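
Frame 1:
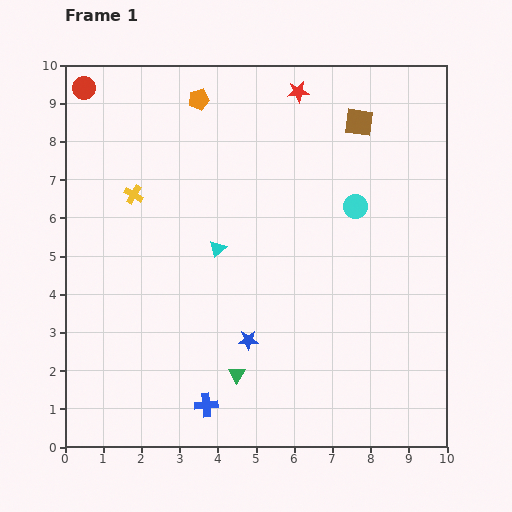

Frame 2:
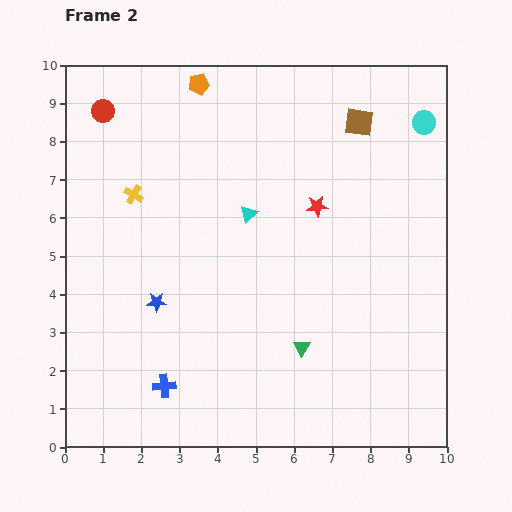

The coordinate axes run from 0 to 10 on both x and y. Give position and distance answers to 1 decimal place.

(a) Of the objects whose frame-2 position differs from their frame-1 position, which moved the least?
the orange pentagon

(moved 0.4)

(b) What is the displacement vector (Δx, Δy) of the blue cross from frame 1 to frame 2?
(-1.1, 0.5)

The blue cross was at (3.7, 1.1) in frame 1 and (2.6, 1.6) in frame 2.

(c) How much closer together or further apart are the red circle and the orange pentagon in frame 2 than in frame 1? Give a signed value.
-0.4

Distance in frame 1: 3.0. Distance in frame 2: 2.6.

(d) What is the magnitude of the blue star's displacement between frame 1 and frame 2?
2.6

The blue star moved from (4.8, 2.8) to (2.4, 3.8), a distance of √(2.4² + 1.0²) ≈ 2.6.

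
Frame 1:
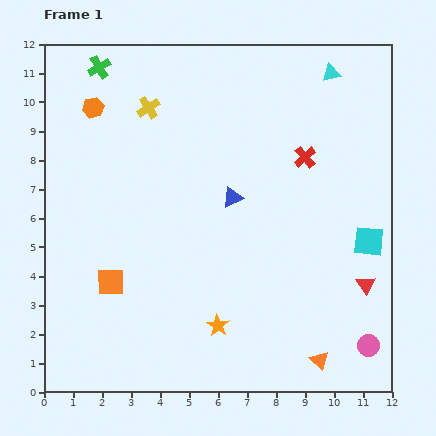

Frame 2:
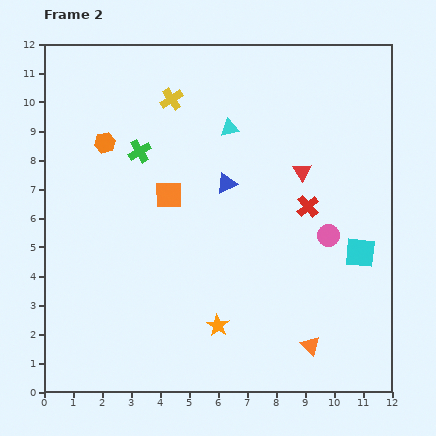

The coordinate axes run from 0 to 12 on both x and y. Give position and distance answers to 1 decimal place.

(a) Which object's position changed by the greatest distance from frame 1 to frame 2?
the red triangle

(moved 4.5; next 4.0)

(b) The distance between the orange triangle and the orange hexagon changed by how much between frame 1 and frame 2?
-1.7

Distance in frame 1: 11.7. Distance in frame 2: 10.0.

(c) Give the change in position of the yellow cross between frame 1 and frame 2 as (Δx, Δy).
(0.8, 0.3)

The yellow cross was at (3.6, 9.8) in frame 1 and (4.4, 10.1) in frame 2.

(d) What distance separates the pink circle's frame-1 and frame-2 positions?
4.0

The pink circle moved from (11.2, 1.6) to (9.8, 5.4), a distance of √(1.4² + 3.8²) ≈ 4.0.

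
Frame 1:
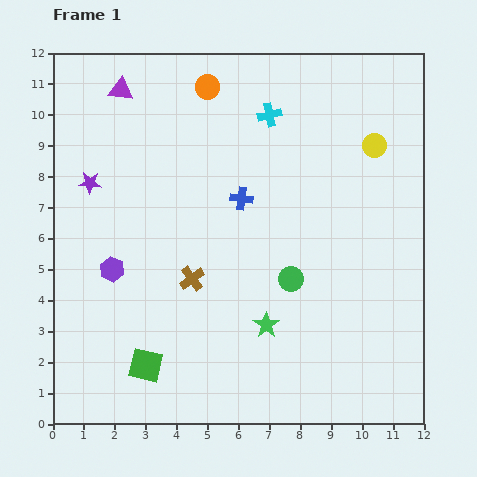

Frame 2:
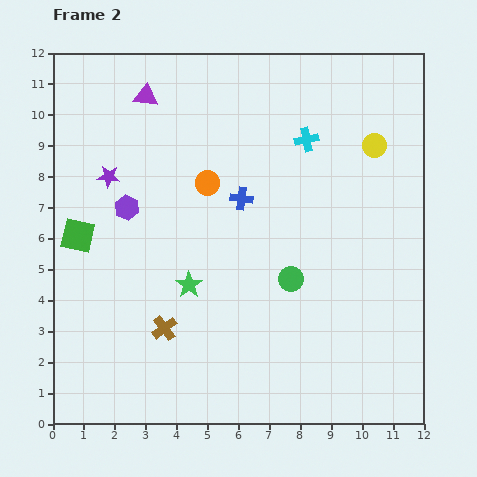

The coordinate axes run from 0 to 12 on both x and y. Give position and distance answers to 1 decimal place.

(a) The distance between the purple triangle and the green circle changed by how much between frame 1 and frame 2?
-0.7

Distance in frame 1: 8.2. Distance in frame 2: 7.5.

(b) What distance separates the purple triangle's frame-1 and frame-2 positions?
0.8

The purple triangle moved from (2.2, 10.8) to (3.0, 10.6), a distance of √(0.8² + 0.2²) ≈ 0.8.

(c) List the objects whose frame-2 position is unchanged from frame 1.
the yellow circle, the blue cross, the green circle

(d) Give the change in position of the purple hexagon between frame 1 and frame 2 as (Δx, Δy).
(0.5, 2.0)

The purple hexagon was at (1.9, 5.0) in frame 1 and (2.4, 7.0) in frame 2.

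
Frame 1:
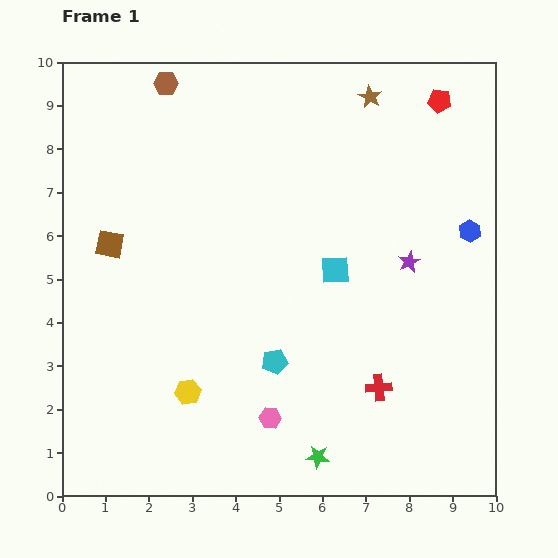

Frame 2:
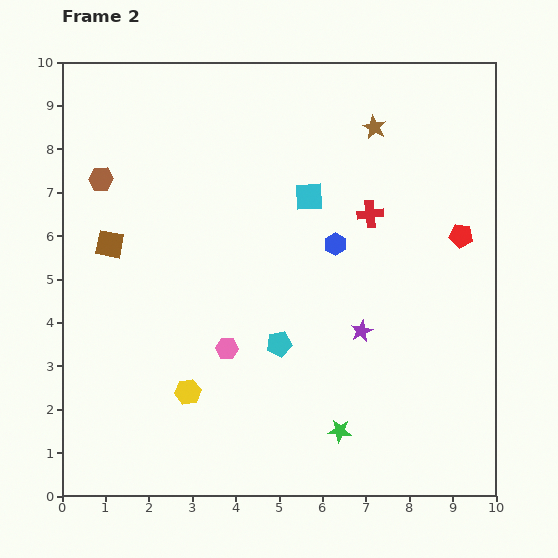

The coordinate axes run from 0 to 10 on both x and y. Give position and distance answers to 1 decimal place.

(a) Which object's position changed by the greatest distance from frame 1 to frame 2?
the red cross

(moved 4.0; next 3.1)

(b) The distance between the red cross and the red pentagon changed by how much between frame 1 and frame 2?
-4.5

Distance in frame 1: 6.7. Distance in frame 2: 2.2.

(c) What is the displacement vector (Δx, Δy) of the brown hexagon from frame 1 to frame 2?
(-1.5, -2.2)

The brown hexagon was at (2.4, 9.5) in frame 1 and (0.9, 7.3) in frame 2.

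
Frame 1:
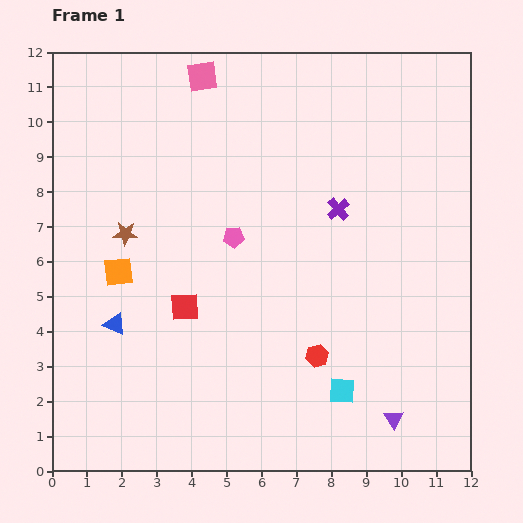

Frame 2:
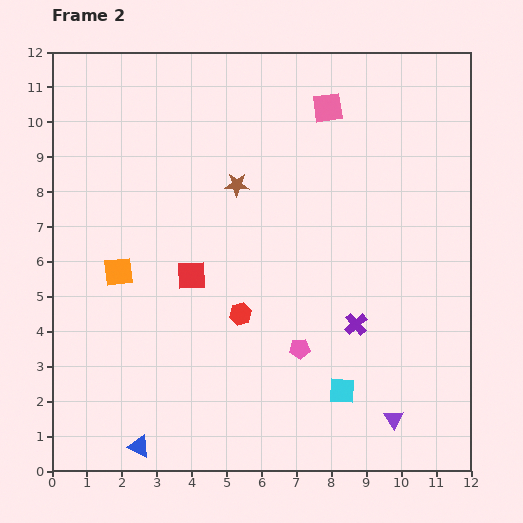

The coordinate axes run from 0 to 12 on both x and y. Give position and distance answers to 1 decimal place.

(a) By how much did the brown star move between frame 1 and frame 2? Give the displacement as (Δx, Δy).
(3.2, 1.4)

The brown star was at (2.1, 6.8) in frame 1 and (5.3, 8.2) in frame 2.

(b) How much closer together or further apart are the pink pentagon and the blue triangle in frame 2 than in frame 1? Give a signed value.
+1.2

Distance in frame 1: 4.2. Distance in frame 2: 5.4.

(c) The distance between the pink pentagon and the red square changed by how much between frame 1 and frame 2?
+1.3

Distance in frame 1: 2.4. Distance in frame 2: 3.7.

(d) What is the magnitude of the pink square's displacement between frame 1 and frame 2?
3.7

The pink square moved from (4.3, 11.3) to (7.9, 10.4), a distance of √(3.6² + 0.9²) ≈ 3.7.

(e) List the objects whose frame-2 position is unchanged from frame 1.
the cyan square, the orange square, the purple triangle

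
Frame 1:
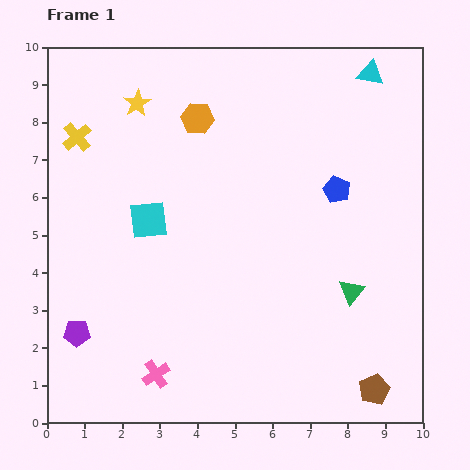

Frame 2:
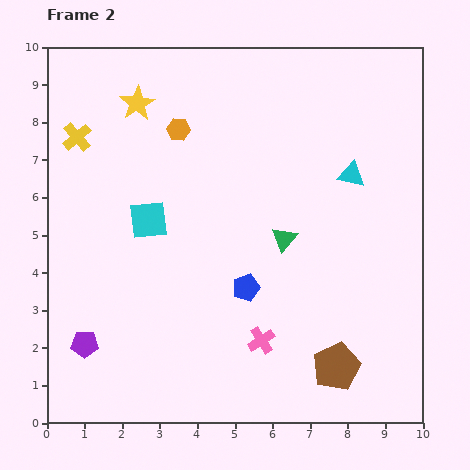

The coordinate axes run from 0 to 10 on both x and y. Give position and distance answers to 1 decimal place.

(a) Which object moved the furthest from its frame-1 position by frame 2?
the blue pentagon

(moved 3.5; next 2.9)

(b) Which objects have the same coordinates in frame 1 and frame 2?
the cyan square, the yellow cross, the yellow star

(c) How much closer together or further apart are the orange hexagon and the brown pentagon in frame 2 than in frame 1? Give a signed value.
-1.0

Distance in frame 1: 8.6. Distance in frame 2: 7.6.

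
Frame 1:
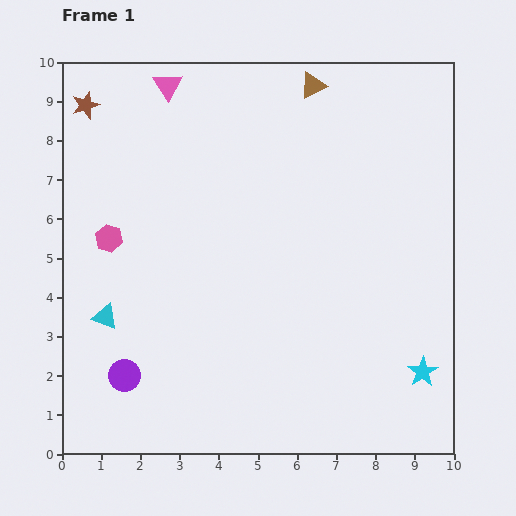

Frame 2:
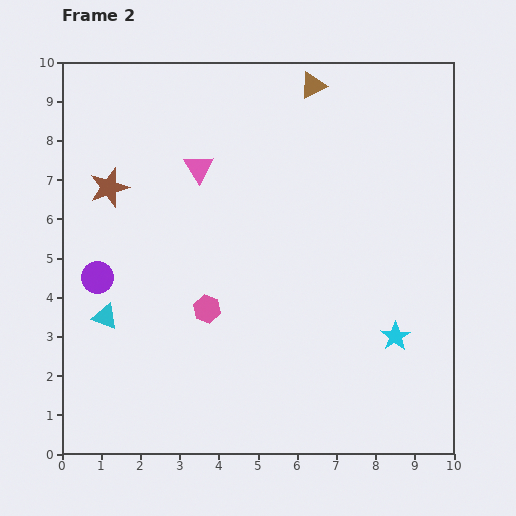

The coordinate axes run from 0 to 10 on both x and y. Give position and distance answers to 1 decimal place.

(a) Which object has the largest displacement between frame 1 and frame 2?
the pink hexagon

(moved 3.1; next 2.6)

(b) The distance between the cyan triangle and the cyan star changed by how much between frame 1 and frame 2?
-0.8

Distance in frame 1: 8.2. Distance in frame 2: 7.4.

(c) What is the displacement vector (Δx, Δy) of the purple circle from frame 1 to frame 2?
(-0.7, 2.5)

The purple circle was at (1.6, 2.0) in frame 1 and (0.9, 4.5) in frame 2.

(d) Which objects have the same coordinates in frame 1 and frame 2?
the brown triangle, the cyan triangle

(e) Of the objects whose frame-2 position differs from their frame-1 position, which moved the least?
the cyan star

(moved 1.1)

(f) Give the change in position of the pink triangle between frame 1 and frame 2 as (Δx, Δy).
(0.8, -2.1)

The pink triangle was at (2.7, 9.4) in frame 1 and (3.5, 7.3) in frame 2.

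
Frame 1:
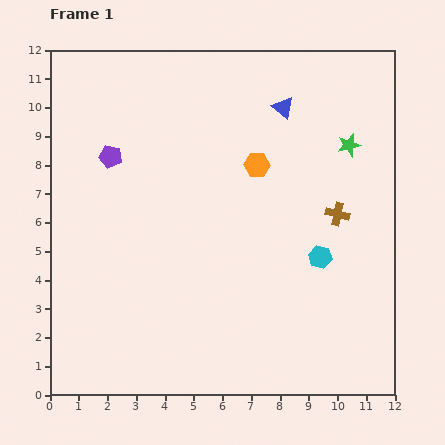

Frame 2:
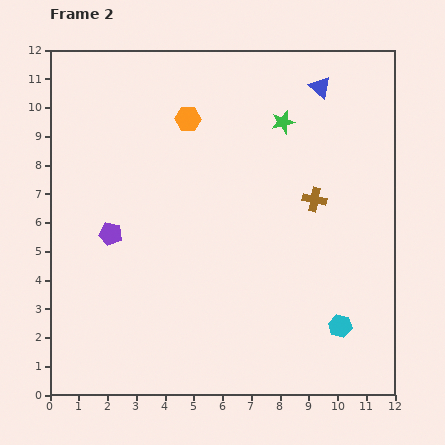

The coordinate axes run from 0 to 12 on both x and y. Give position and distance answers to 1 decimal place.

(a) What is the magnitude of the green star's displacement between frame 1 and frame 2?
2.4

The green star moved from (10.4, 8.7) to (8.1, 9.5), a distance of √(2.3² + 0.8²) ≈ 2.4.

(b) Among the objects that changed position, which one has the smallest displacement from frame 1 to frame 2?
the brown cross

(moved 0.9)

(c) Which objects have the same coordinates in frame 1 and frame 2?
none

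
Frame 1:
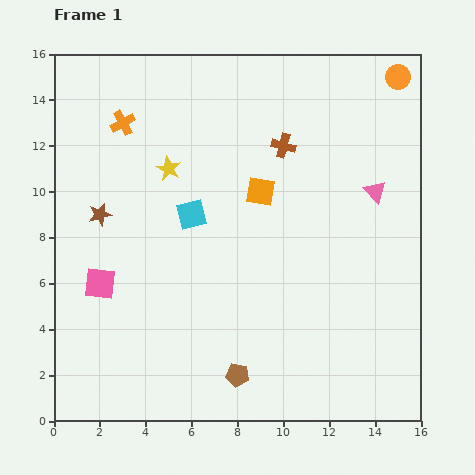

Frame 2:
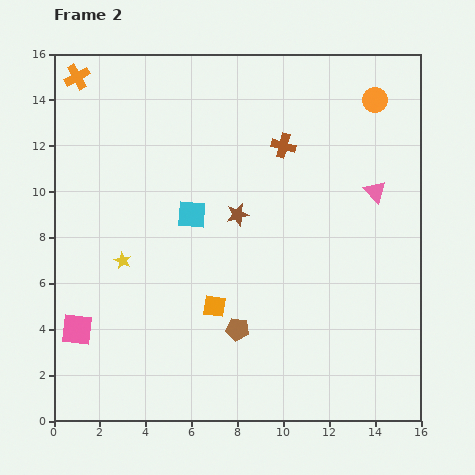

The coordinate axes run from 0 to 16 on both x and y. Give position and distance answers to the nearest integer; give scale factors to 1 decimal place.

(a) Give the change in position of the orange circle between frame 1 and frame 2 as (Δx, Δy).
(-1, -1)

The orange circle was at (15, 15) in frame 1 and (14, 14) in frame 2.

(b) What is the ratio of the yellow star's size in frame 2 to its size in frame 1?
0.7×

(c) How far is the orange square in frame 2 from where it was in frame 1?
5

The orange square moved from (9, 10) to (7, 5), a distance of √(2² + 5²) ≈ 5.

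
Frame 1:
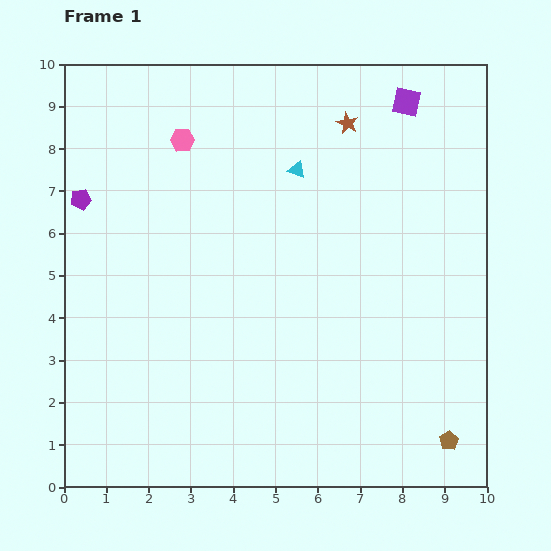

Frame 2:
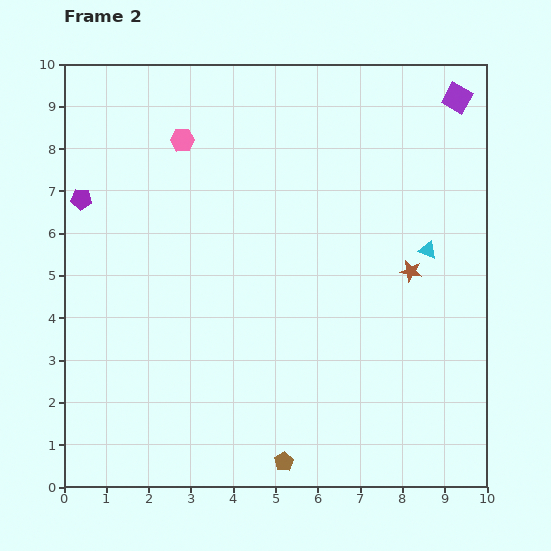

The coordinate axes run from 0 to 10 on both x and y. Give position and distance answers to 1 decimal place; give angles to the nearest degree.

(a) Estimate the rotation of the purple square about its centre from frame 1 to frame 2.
17° clockwise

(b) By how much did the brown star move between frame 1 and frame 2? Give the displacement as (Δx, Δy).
(1.5, -3.5)

The brown star was at (6.7, 8.6) in frame 1 and (8.2, 5.1) in frame 2.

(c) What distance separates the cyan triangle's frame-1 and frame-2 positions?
3.6

The cyan triangle moved from (5.5, 7.5) to (8.6, 5.6), a distance of √(3.1² + 1.9²) ≈ 3.6.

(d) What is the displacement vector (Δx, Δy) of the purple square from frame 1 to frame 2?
(1.2, 0.1)

The purple square was at (8.1, 9.1) in frame 1 and (9.3, 9.2) in frame 2.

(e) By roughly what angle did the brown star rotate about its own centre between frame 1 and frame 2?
16° counter-clockwise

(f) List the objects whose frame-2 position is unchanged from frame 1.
the pink hexagon, the purple pentagon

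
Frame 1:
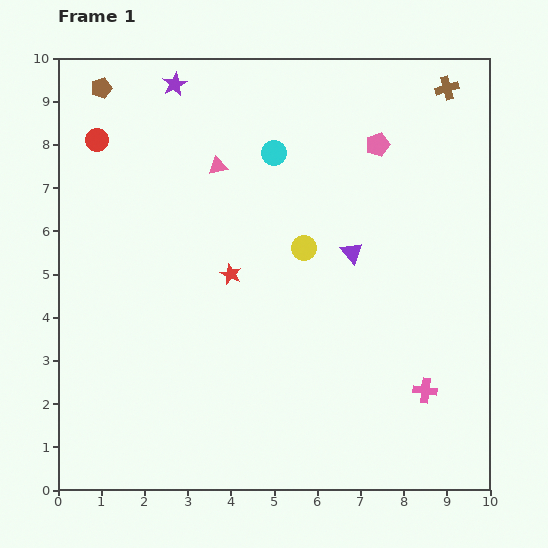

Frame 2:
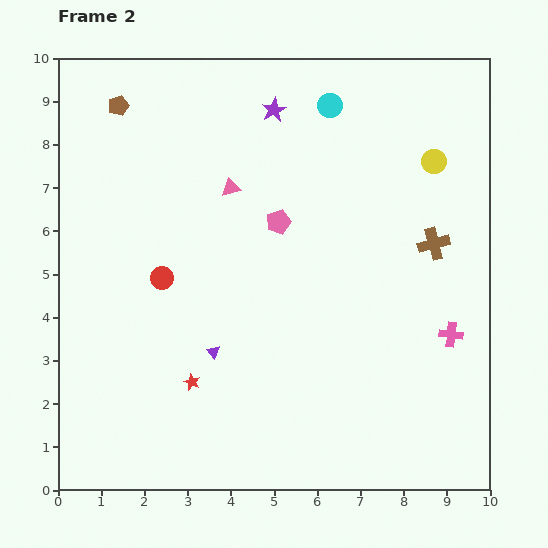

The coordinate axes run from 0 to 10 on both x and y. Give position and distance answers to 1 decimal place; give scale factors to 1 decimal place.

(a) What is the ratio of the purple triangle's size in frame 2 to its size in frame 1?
0.6×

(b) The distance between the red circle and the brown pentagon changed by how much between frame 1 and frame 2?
+2.9

Distance in frame 1: 1.2. Distance in frame 2: 4.1.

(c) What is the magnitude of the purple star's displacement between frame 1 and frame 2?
2.4

The purple star moved from (2.7, 9.4) to (5.0, 8.8), a distance of √(2.3² + 0.6²) ≈ 2.4.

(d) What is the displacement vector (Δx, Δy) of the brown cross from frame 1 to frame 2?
(-0.3, -3.6)

The brown cross was at (9.0, 9.3) in frame 1 and (8.7, 5.7) in frame 2.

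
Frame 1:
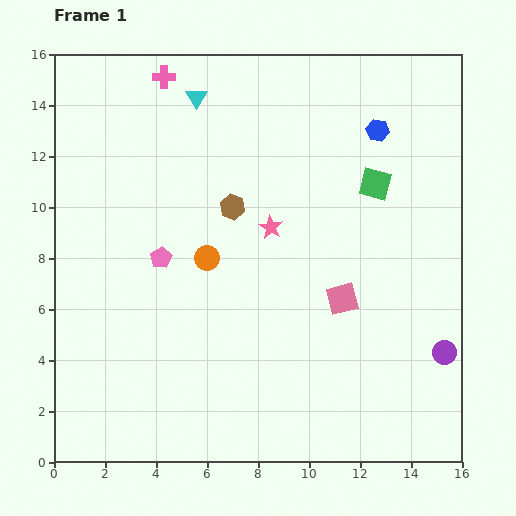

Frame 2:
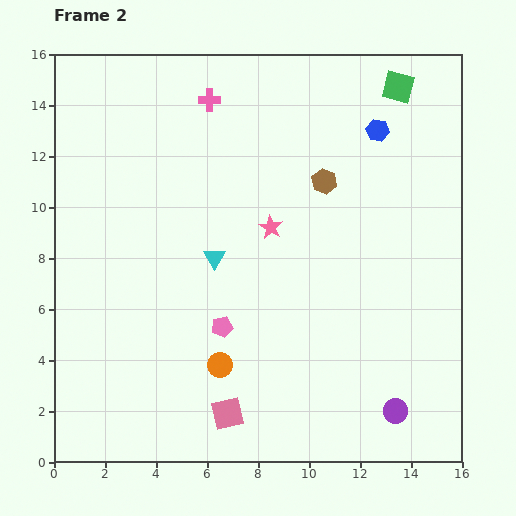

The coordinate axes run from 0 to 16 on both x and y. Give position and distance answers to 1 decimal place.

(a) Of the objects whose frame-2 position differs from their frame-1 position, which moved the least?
the pink cross

(moved 2.0)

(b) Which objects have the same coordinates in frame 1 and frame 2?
the pink star, the blue hexagon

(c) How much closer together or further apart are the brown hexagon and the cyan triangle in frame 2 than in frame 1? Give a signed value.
+0.7

Distance in frame 1: 4.5. Distance in frame 2: 5.2.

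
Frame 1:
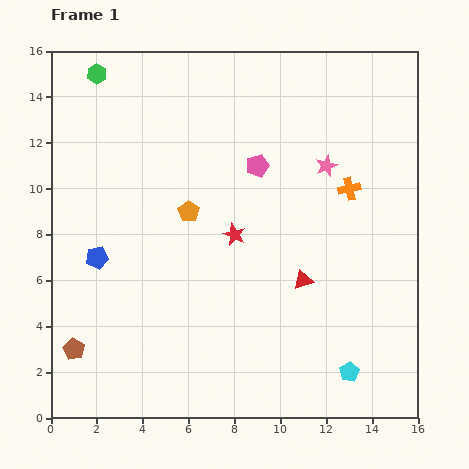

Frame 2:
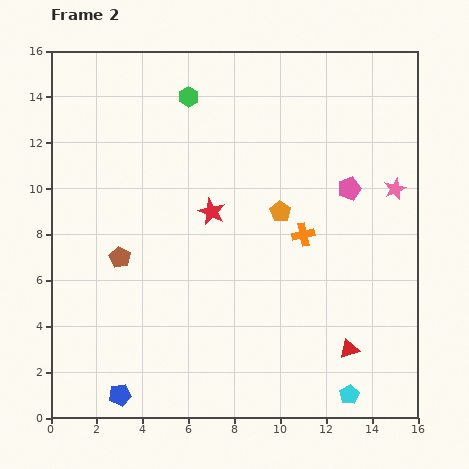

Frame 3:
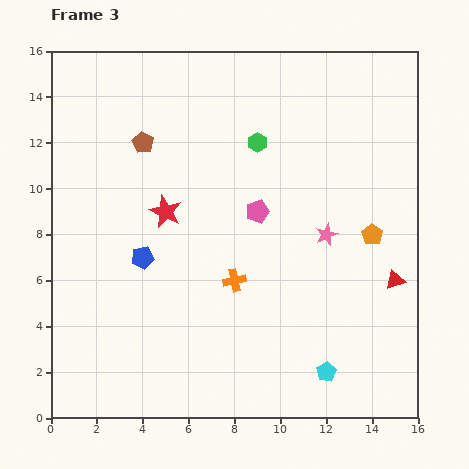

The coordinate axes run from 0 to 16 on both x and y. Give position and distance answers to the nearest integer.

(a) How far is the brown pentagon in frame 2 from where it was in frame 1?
4

The brown pentagon moved from (1, 3) to (3, 7), a distance of √(2² + 4²) ≈ 4.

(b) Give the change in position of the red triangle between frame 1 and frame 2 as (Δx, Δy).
(2, -3)

The red triangle was at (11, 6) in frame 1 and (13, 3) in frame 2.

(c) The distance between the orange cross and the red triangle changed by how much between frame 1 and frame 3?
+3

Distance in frame 1: 4. Distance in frame 3: 7.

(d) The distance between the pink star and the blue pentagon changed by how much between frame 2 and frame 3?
-7

Distance in frame 2: 15. Distance in frame 3: 8.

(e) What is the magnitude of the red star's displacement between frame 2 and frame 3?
2

The red star moved from (7, 9) to (5, 9), a distance of √(2² + 0²) ≈ 2.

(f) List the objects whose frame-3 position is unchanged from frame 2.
none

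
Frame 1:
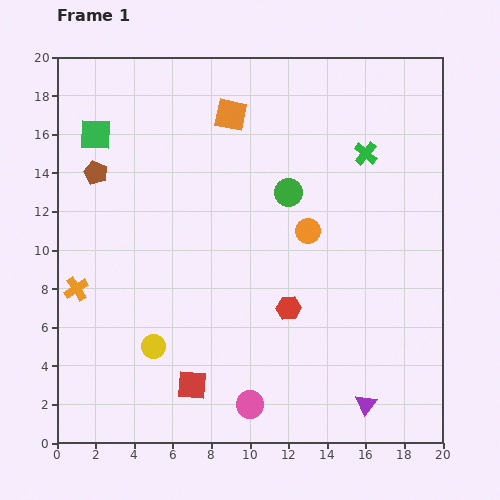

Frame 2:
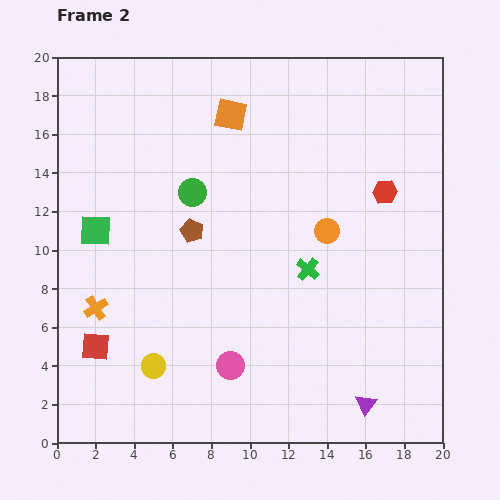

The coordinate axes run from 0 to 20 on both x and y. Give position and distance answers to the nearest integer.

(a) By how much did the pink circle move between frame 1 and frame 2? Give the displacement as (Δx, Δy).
(-1, 2)

The pink circle was at (10, 2) in frame 1 and (9, 4) in frame 2.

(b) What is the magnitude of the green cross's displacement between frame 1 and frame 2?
7

The green cross moved from (16, 15) to (13, 9), a distance of √(3² + 6²) ≈ 7.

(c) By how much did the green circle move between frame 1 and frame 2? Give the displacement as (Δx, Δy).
(-5, 0)

The green circle was at (12, 13) in frame 1 and (7, 13) in frame 2.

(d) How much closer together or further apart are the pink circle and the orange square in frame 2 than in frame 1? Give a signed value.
-2

Distance in frame 1: 15. Distance in frame 2: 13.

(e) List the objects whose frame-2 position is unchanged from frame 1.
the purple triangle, the orange square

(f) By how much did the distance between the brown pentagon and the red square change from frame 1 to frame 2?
-4

Distance in frame 1: 12. Distance in frame 2: 8.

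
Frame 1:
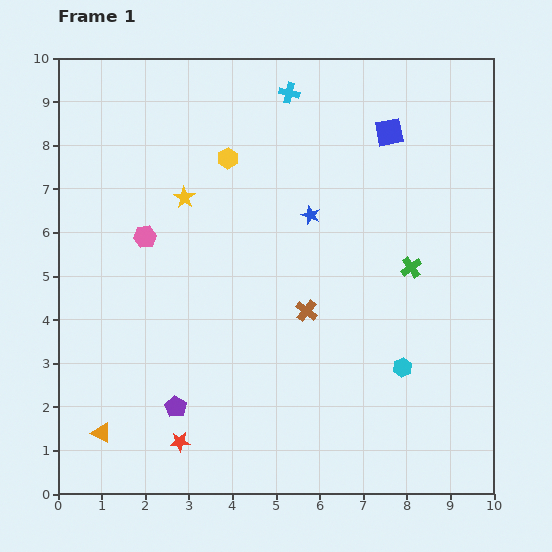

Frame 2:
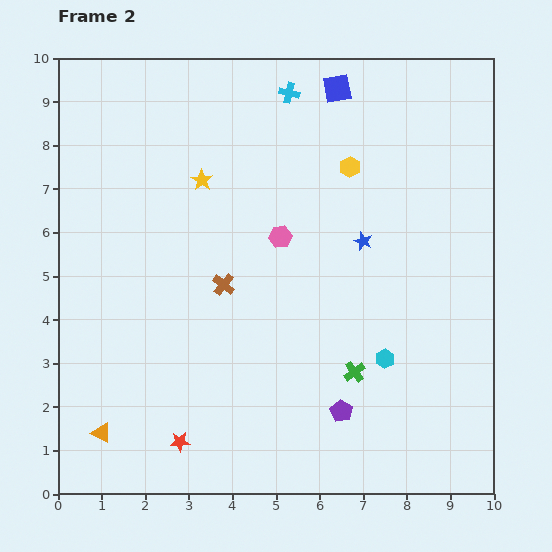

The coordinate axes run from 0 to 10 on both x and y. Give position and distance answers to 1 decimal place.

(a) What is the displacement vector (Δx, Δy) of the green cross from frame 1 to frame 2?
(-1.3, -2.4)

The green cross was at (8.1, 5.2) in frame 1 and (6.8, 2.8) in frame 2.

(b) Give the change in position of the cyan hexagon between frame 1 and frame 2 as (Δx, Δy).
(-0.4, 0.2)

The cyan hexagon was at (7.9, 2.9) in frame 1 and (7.5, 3.1) in frame 2.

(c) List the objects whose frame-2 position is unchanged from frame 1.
the cyan cross, the red star, the orange triangle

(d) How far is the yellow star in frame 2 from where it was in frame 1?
0.6

The yellow star moved from (2.9, 6.8) to (3.3, 7.2), a distance of √(0.4² + 0.4²) ≈ 0.6.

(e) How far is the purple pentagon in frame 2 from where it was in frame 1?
3.8

The purple pentagon moved from (2.7, 2.0) to (6.5, 1.9), a distance of √(3.8² + 0.1²) ≈ 3.8.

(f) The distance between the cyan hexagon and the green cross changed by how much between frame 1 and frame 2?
-1.5

Distance in frame 1: 2.3. Distance in frame 2: 0.8.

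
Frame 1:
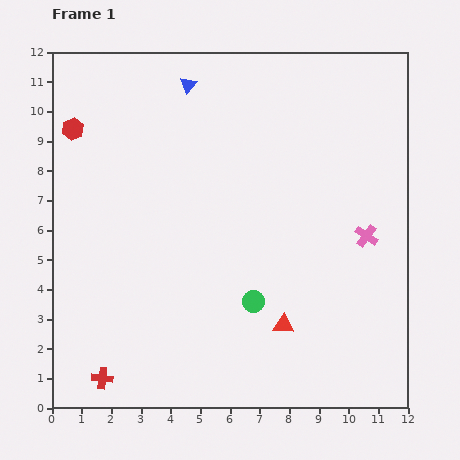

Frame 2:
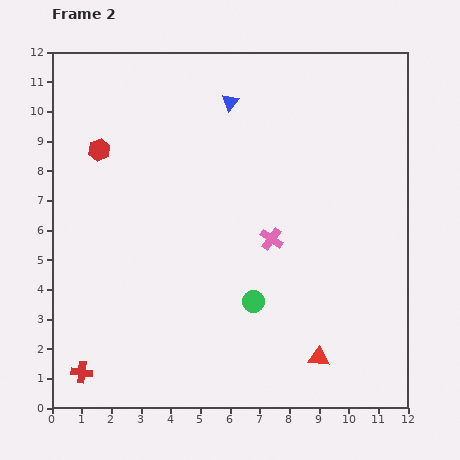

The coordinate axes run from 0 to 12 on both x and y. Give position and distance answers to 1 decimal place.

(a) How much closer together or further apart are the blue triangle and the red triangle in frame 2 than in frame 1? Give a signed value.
+0.4

Distance in frame 1: 8.7. Distance in frame 2: 9.1.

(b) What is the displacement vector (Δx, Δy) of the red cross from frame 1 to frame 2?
(-0.7, 0.2)

The red cross was at (1.7, 1.0) in frame 1 and (1.0, 1.2) in frame 2.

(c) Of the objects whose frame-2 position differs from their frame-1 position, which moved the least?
the red cross

(moved 0.7)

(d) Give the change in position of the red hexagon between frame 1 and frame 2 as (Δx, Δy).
(0.9, -0.7)

The red hexagon was at (0.7, 9.4) in frame 1 and (1.6, 8.7) in frame 2.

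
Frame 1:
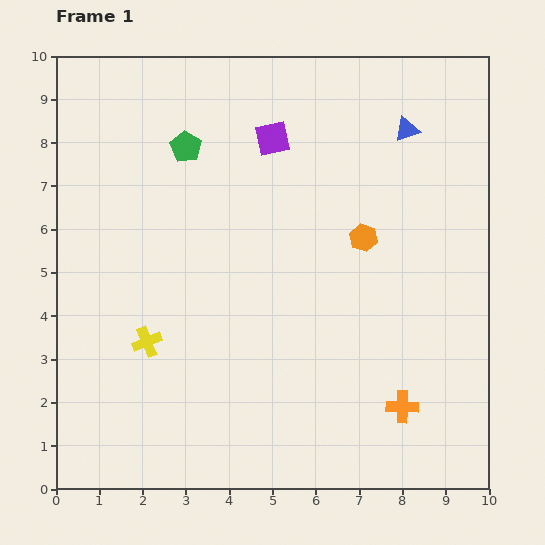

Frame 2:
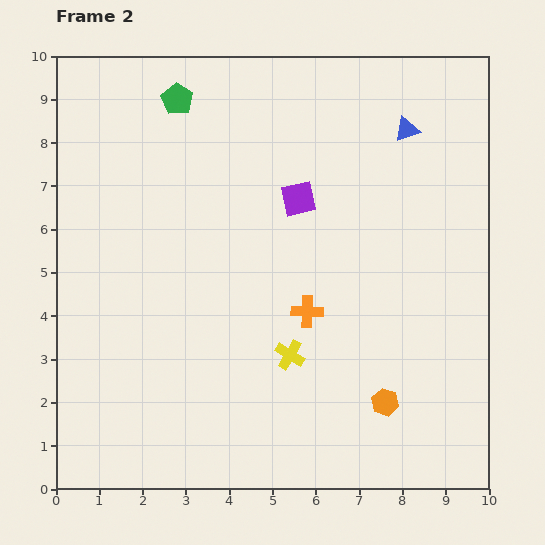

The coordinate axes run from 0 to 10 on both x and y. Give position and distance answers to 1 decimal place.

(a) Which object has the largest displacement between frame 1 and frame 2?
the orange hexagon

(moved 3.8; next 3.3)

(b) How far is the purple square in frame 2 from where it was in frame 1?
1.5

The purple square moved from (5.0, 8.1) to (5.6, 6.7), a distance of √(0.6² + 1.4²) ≈ 1.5.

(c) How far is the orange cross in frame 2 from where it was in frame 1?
3.1

The orange cross moved from (8.0, 1.9) to (5.8, 4.1), a distance of √(2.2² + 2.2²) ≈ 3.1.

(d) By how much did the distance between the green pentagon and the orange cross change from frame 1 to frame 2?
-2.1

Distance in frame 1: 7.8. Distance in frame 2: 5.7.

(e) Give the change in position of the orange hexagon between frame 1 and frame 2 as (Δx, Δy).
(0.5, -3.8)

The orange hexagon was at (7.1, 5.8) in frame 1 and (7.6, 2.0) in frame 2.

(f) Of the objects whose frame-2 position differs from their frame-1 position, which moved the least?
the green pentagon

(moved 1.1)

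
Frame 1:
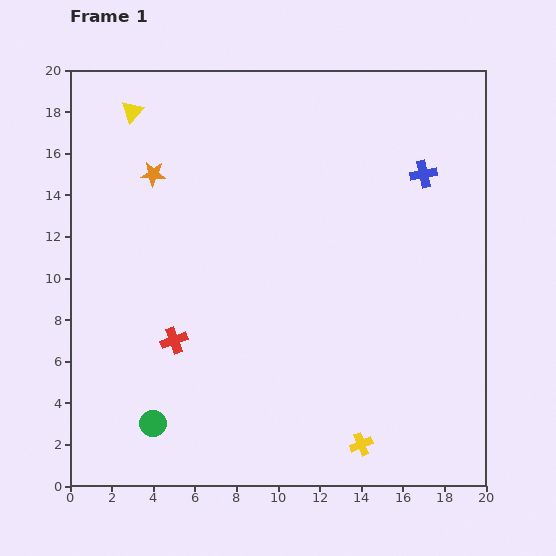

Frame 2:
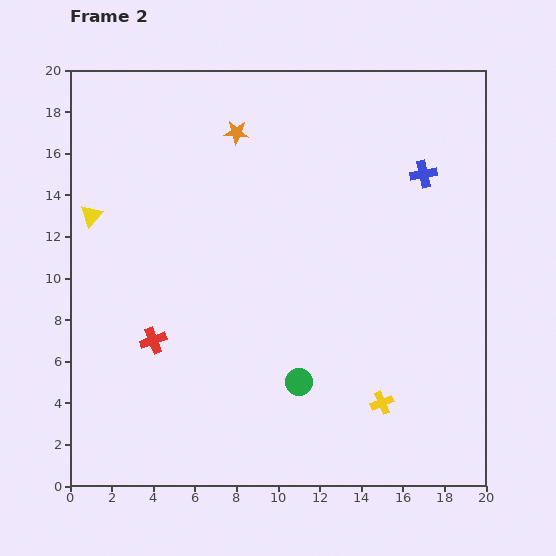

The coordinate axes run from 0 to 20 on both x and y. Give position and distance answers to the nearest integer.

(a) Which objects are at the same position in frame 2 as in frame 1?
the blue cross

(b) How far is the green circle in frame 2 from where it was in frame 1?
7

The green circle moved from (4, 3) to (11, 5), a distance of √(7² + 2²) ≈ 7.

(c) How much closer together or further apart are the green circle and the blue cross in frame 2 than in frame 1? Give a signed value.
-6

Distance in frame 1: 18. Distance in frame 2: 12.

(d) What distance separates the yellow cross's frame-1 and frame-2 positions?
2

The yellow cross moved from (14, 2) to (15, 4), a distance of √(1² + 2²) ≈ 2.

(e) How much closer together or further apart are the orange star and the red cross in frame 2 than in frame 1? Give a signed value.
+3

Distance in frame 1: 8. Distance in frame 2: 11.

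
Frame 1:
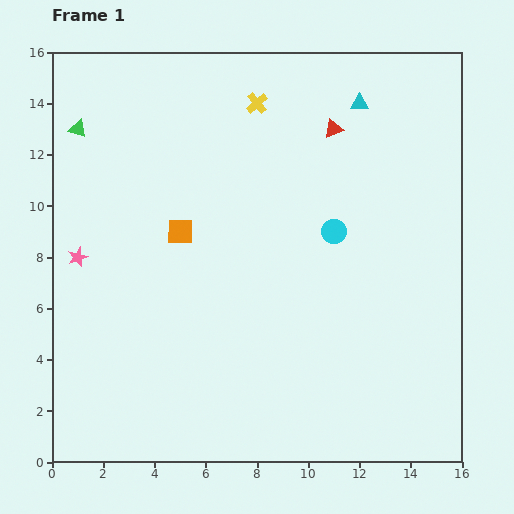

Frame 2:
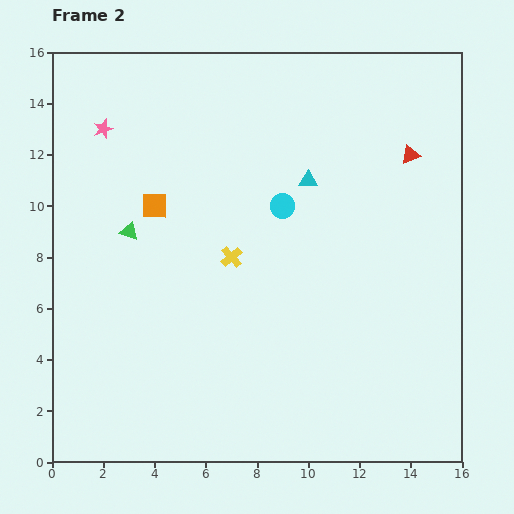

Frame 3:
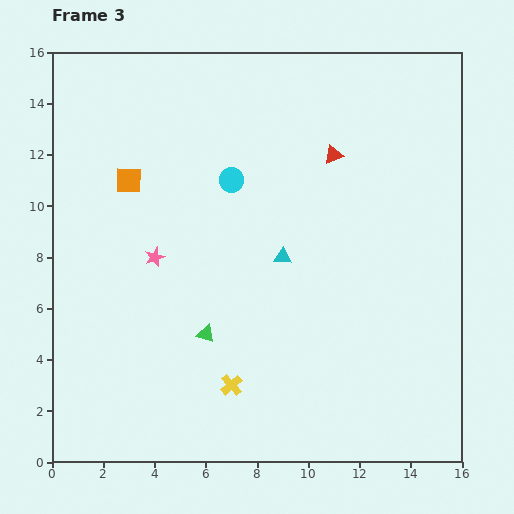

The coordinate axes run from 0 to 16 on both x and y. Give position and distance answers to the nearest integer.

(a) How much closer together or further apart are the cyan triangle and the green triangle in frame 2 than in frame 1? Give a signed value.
-4

Distance in frame 1: 11. Distance in frame 2: 7.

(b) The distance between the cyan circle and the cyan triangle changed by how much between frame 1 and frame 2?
-4

Distance in frame 1: 5. Distance in frame 2: 1.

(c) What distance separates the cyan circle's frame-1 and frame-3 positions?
4

The cyan circle moved from (11, 9) to (7, 11), a distance of √(4² + 2²) ≈ 4.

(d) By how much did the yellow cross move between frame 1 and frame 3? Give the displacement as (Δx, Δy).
(-1, -11)

The yellow cross was at (8, 14) in frame 1 and (7, 3) in frame 3.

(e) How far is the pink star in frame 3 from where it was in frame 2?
5

The pink star moved from (2, 13) to (4, 8), a distance of √(2² + 5²) ≈ 5.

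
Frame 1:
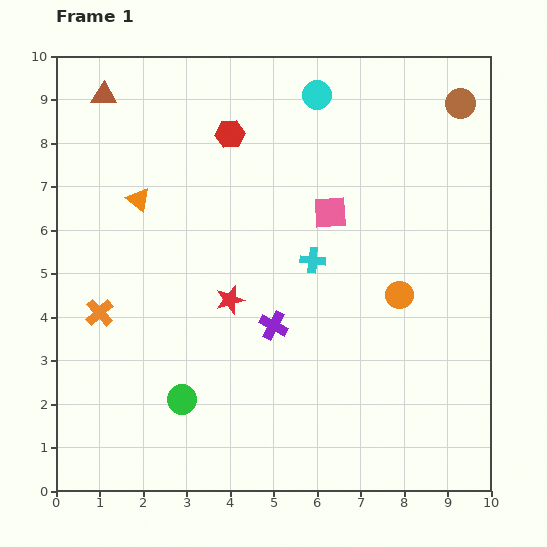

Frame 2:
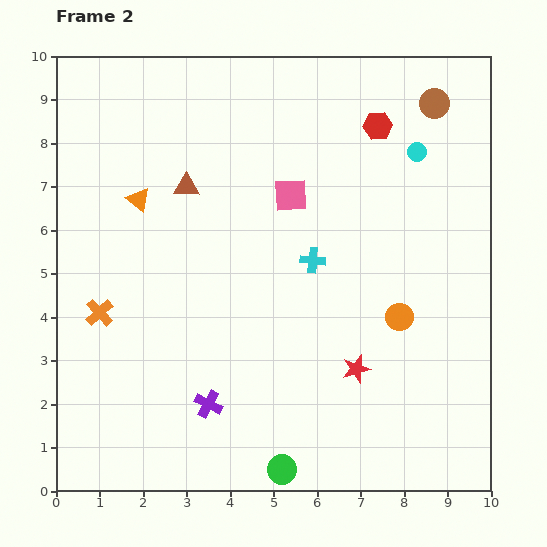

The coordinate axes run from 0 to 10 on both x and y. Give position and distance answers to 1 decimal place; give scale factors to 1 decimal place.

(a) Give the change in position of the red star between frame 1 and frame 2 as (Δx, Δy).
(2.9, -1.6)

The red star was at (4.0, 4.4) in frame 1 and (6.9, 2.8) in frame 2.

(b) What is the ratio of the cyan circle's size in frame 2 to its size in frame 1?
0.6×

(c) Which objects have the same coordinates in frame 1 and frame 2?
the orange cross, the orange triangle, the cyan cross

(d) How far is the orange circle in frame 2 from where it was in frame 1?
0.5

The orange circle moved from (7.9, 4.5) to (7.9, 4.0), a distance of √(0.0² + 0.5²) ≈ 0.5.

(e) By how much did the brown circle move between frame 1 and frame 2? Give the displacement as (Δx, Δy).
(-0.6, 0.0)

The brown circle was at (9.3, 8.9) in frame 1 and (8.7, 8.9) in frame 2.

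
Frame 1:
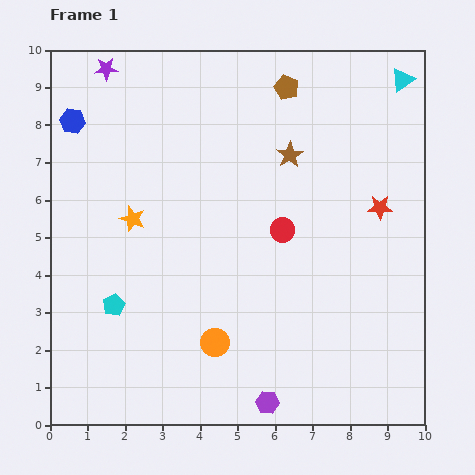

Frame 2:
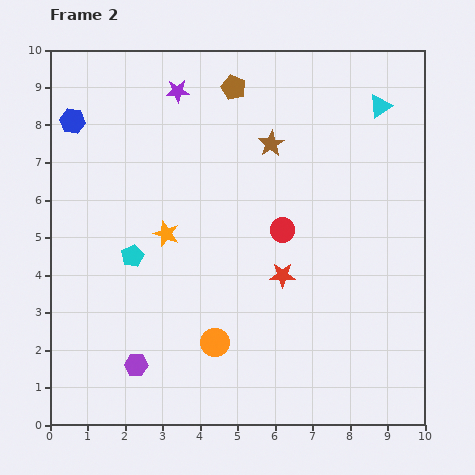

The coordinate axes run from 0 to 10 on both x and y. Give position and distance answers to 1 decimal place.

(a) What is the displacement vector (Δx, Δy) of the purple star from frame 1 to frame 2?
(1.9, -0.6)

The purple star was at (1.5, 9.5) in frame 1 and (3.4, 8.9) in frame 2.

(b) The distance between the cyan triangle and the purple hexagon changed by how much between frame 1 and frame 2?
+0.2

Distance in frame 1: 9.3. Distance in frame 2: 9.5.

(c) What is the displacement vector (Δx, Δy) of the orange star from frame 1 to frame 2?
(0.9, -0.4)

The orange star was at (2.2, 5.5) in frame 1 and (3.1, 5.1) in frame 2.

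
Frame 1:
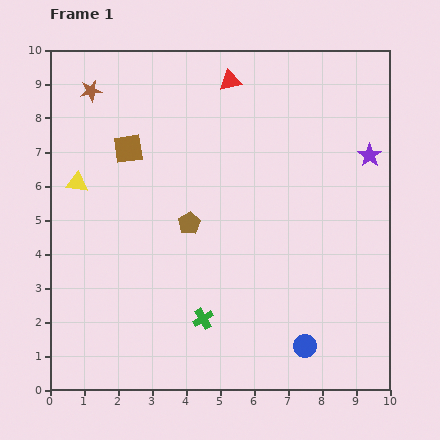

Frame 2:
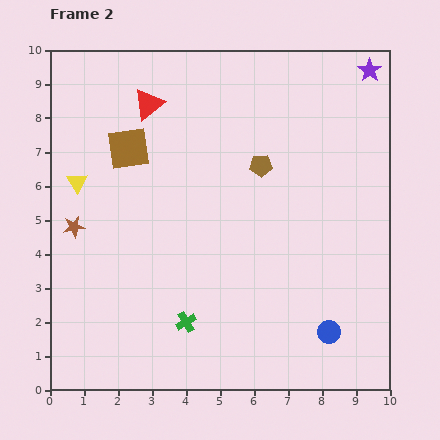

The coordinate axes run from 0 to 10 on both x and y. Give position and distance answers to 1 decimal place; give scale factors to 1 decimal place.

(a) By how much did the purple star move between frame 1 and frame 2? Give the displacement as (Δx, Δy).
(0.0, 2.5)

The purple star was at (9.4, 6.9) in frame 1 and (9.4, 9.4) in frame 2.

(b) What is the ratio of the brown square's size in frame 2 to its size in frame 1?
1.4×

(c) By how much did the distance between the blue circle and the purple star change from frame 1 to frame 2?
+1.9

Distance in frame 1: 5.9. Distance in frame 2: 7.8.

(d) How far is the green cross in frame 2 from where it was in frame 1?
0.5

The green cross moved from (4.5, 2.1) to (4.0, 2.0), a distance of √(0.5² + 0.1²) ≈ 0.5.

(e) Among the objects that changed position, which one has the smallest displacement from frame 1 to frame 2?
the green cross

(moved 0.5)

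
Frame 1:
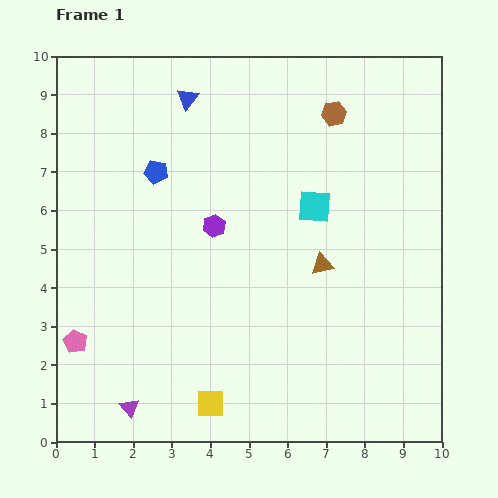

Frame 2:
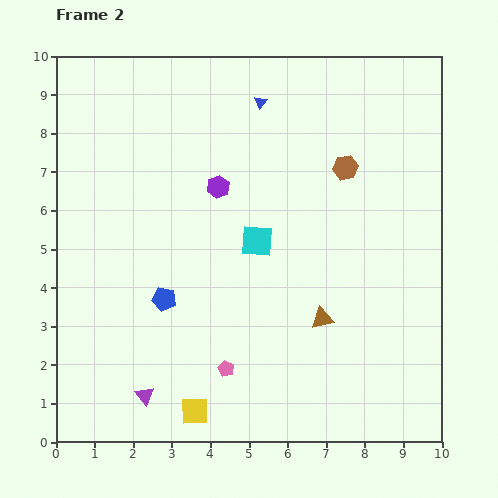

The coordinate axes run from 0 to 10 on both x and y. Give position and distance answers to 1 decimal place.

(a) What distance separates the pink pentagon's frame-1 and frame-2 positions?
4.0

The pink pentagon moved from (0.5, 2.6) to (4.4, 1.9), a distance of √(3.9² + 0.7²) ≈ 4.0.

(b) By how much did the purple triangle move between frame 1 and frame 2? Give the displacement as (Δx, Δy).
(0.4, 0.3)

The purple triangle was at (1.9, 0.9) in frame 1 and (2.3, 1.2) in frame 2.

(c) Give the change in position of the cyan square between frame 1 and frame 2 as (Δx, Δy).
(-1.5, -0.9)

The cyan square was at (6.7, 6.1) in frame 1 and (5.2, 5.2) in frame 2.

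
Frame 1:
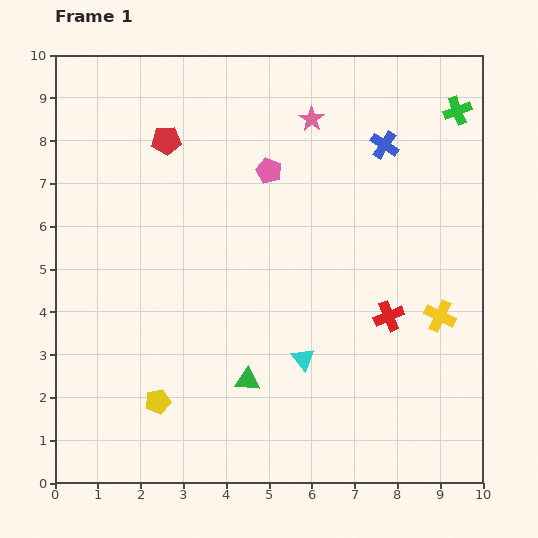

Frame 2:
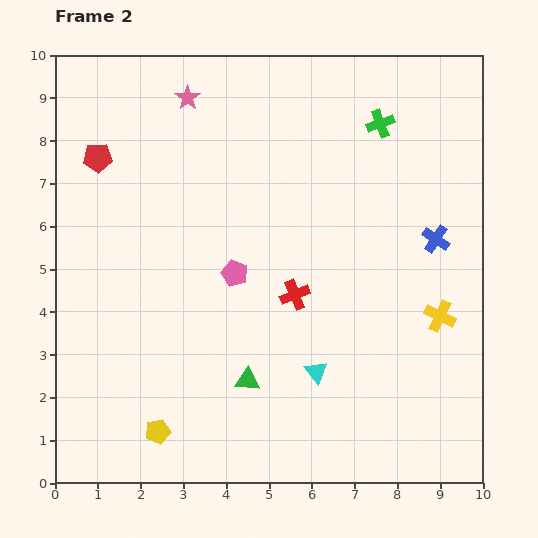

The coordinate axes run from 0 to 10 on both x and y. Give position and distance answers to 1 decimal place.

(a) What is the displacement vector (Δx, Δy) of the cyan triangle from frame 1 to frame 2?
(0.3, -0.3)

The cyan triangle was at (5.8, 2.9) in frame 1 and (6.1, 2.6) in frame 2.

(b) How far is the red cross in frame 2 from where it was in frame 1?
2.3

The red cross moved from (7.8, 3.9) to (5.6, 4.4), a distance of √(2.2² + 0.5²) ≈ 2.3.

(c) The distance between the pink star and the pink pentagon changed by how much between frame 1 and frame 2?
+2.6

Distance in frame 1: 1.6. Distance in frame 2: 4.2.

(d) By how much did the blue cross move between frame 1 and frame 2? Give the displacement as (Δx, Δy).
(1.2, -2.2)

The blue cross was at (7.7, 7.9) in frame 1 and (8.9, 5.7) in frame 2.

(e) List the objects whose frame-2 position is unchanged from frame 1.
the yellow cross, the green triangle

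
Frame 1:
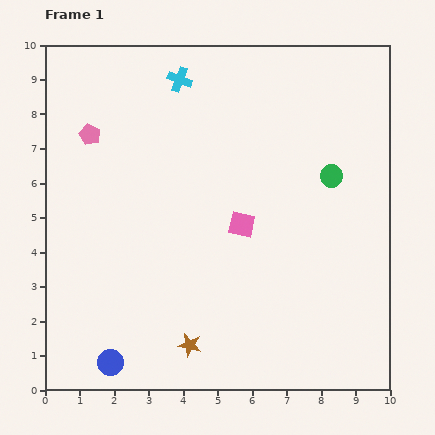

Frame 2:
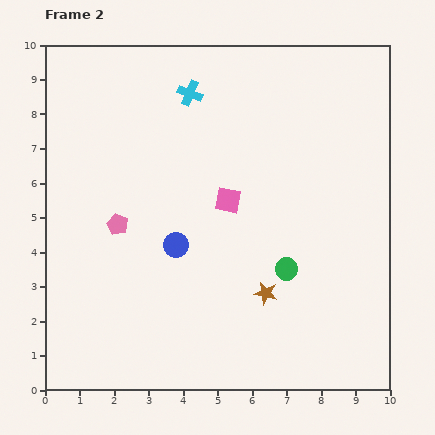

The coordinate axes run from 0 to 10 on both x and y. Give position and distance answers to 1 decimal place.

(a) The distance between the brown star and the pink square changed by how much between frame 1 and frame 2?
-0.9

Distance in frame 1: 3.8. Distance in frame 2: 2.9.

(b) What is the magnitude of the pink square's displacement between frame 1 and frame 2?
0.8

The pink square moved from (5.7, 4.8) to (5.3, 5.5), a distance of √(0.4² + 0.7²) ≈ 0.8.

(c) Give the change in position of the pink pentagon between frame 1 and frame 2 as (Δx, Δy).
(0.8, -2.6)

The pink pentagon was at (1.3, 7.4) in frame 1 and (2.1, 4.8) in frame 2.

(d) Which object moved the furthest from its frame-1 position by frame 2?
the blue circle

(moved 3.9; next 3.0)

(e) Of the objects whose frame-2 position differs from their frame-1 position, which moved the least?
the cyan cross

(moved 0.5)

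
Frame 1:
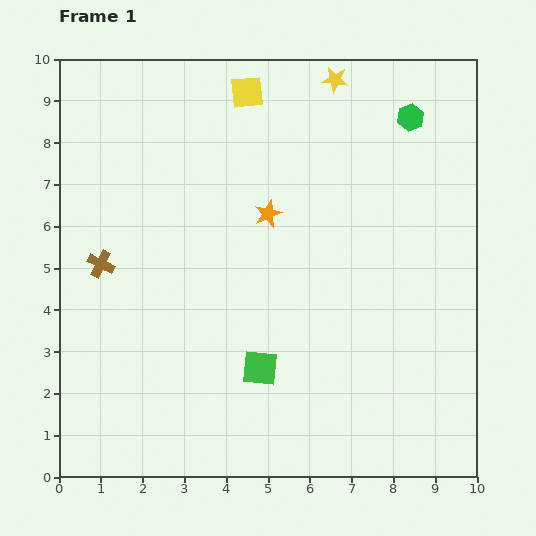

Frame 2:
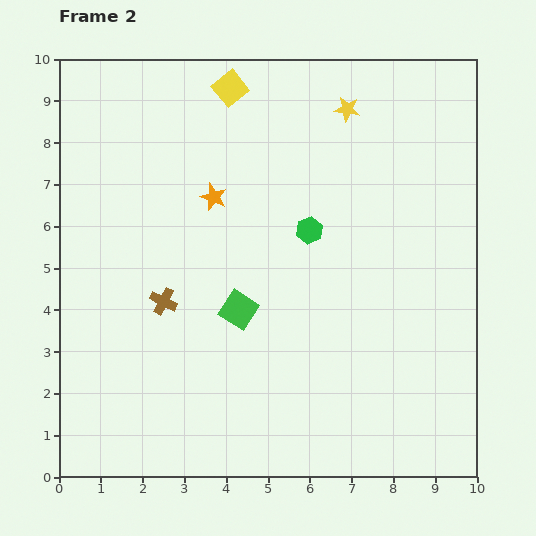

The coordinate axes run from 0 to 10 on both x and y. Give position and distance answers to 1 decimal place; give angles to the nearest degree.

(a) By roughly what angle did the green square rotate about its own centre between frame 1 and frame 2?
27° clockwise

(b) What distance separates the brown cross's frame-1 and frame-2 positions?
1.7

The brown cross moved from (1.0, 5.1) to (2.5, 4.2), a distance of √(1.5² + 0.9²) ≈ 1.7.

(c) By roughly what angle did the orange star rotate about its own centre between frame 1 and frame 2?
28° counter-clockwise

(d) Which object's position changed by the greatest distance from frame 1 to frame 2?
the green hexagon

(moved 3.6; next 1.7)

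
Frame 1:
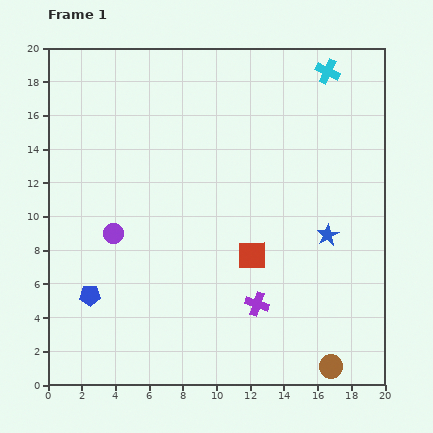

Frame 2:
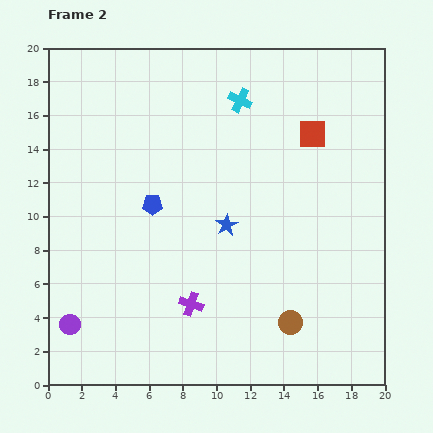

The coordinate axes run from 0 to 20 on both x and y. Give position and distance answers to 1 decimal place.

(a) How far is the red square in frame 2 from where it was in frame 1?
8.0

The red square moved from (12.1, 7.7) to (15.7, 14.9), a distance of √(3.6² + 7.2²) ≈ 8.0.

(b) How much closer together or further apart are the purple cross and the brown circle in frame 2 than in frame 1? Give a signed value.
+0.3

Distance in frame 1: 5.7. Distance in frame 2: 6.0.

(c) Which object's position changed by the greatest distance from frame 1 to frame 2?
the red square

(moved 8.0; next 6.5)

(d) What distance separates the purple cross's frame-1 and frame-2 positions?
3.9

The purple cross moved from (12.4, 4.8) to (8.5, 4.8), a distance of √(3.9² + 0.0²) ≈ 3.9.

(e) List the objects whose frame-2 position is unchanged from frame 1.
none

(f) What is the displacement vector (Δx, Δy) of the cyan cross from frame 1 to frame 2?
(-5.2, -1.7)

The cyan cross was at (16.6, 18.6) in frame 1 and (11.4, 16.9) in frame 2.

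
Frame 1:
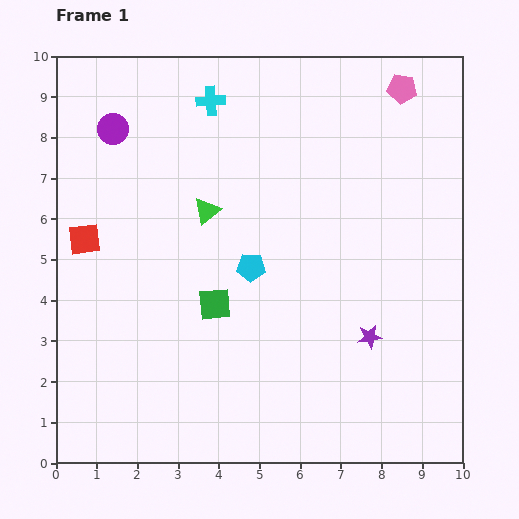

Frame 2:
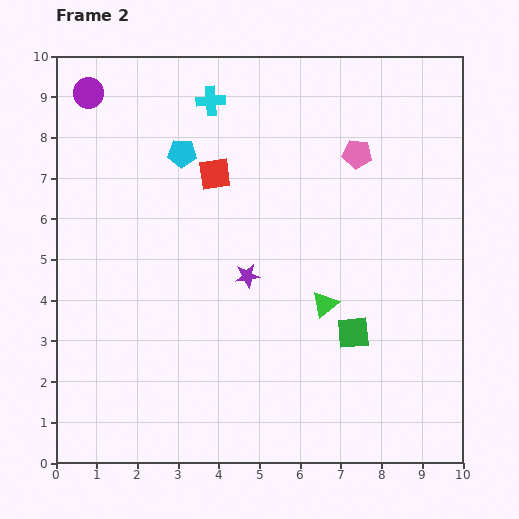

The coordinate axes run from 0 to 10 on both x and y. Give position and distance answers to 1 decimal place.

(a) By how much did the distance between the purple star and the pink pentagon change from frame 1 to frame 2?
-2.2

Distance in frame 1: 6.2. Distance in frame 2: 4.0.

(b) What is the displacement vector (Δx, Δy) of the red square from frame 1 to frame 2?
(3.2, 1.6)

The red square was at (0.7, 5.5) in frame 1 and (3.9, 7.1) in frame 2.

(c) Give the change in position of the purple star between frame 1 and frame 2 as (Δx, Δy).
(-3.0, 1.5)

The purple star was at (7.7, 3.1) in frame 1 and (4.7, 4.6) in frame 2.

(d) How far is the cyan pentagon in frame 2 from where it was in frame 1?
3.3

The cyan pentagon moved from (4.8, 4.8) to (3.1, 7.6), a distance of √(1.7² + 2.8²) ≈ 3.3.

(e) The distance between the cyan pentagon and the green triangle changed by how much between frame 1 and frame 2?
+3.3

Distance in frame 1: 1.8. Distance in frame 2: 5.1.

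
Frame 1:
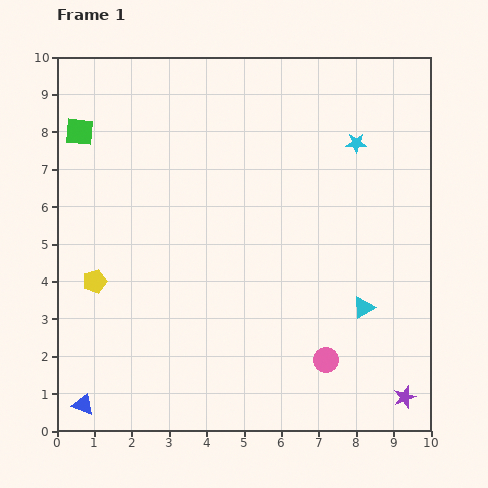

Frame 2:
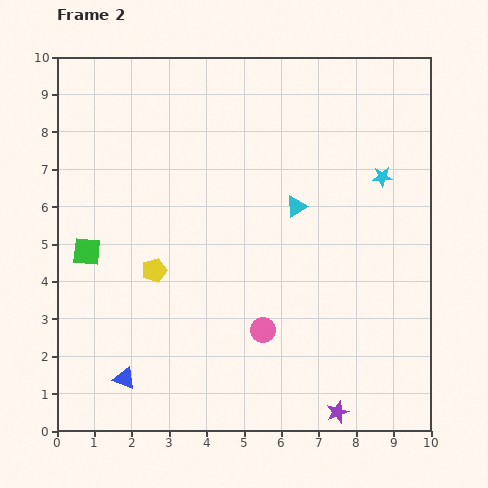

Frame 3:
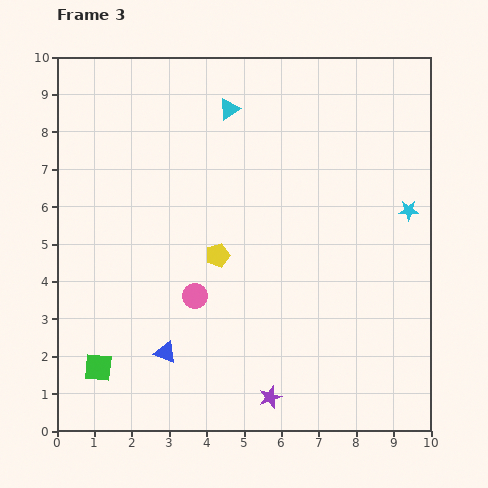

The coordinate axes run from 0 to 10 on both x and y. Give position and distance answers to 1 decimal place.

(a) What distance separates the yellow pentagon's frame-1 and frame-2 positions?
1.6

The yellow pentagon moved from (1.0, 4.0) to (2.6, 4.3), a distance of √(1.6² + 0.3²) ≈ 1.6.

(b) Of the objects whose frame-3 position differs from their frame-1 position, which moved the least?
the cyan star

(moved 2.3)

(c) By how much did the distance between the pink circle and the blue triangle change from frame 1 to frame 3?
-4.9

Distance in frame 1: 6.6. Distance in frame 3: 1.7.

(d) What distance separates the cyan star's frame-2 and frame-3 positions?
1.1

The cyan star moved from (8.7, 6.8) to (9.4, 5.9), a distance of √(0.7² + 0.9²) ≈ 1.1.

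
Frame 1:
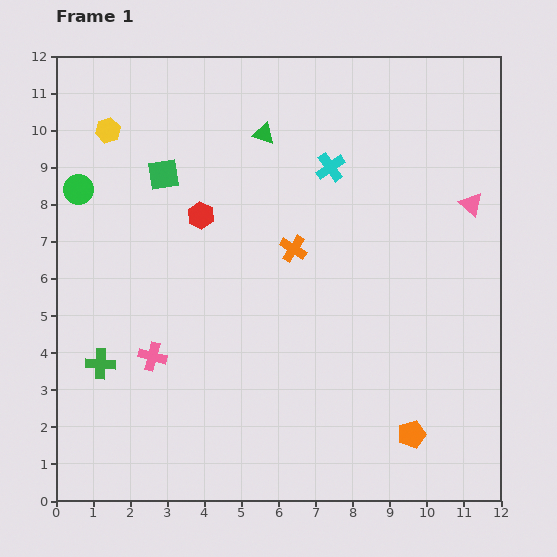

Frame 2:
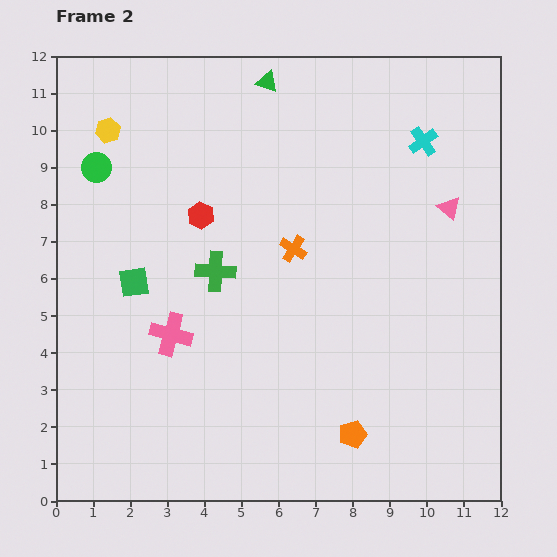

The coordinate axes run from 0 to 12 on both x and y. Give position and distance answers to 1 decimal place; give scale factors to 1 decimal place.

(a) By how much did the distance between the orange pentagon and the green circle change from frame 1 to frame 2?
-1.2

Distance in frame 1: 11.2. Distance in frame 2: 10.0.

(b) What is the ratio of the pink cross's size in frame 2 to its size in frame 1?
1.5×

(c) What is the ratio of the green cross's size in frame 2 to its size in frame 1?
1.4×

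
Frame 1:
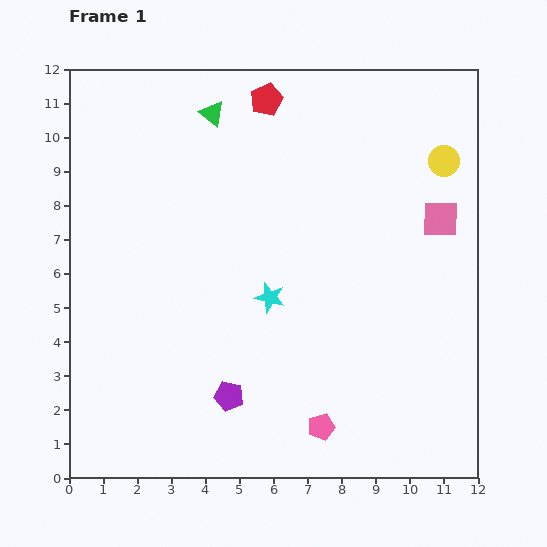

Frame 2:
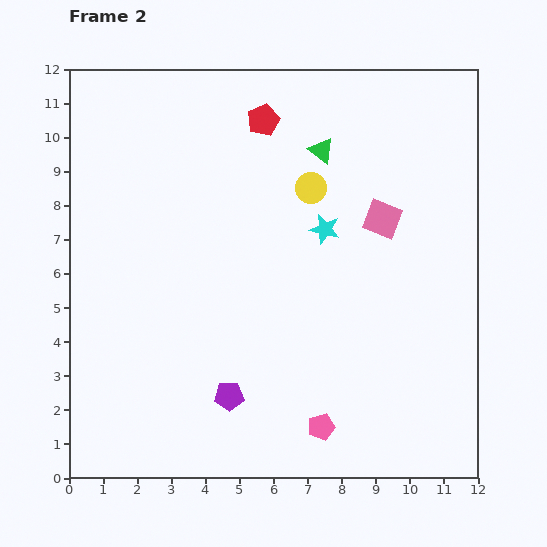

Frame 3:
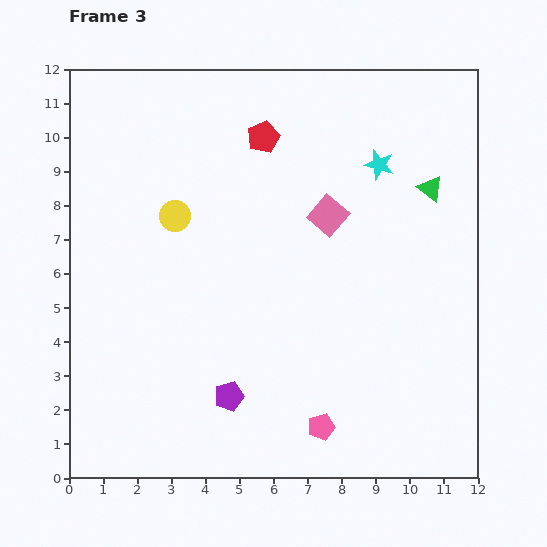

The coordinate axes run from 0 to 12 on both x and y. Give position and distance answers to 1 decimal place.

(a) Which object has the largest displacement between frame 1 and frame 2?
the yellow circle

(moved 4.0; next 3.4)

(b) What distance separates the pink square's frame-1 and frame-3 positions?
3.3

The pink square moved from (10.9, 7.6) to (7.6, 7.7), a distance of √(3.3² + 0.1²) ≈ 3.3.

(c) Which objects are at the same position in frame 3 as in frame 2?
the pink pentagon, the purple pentagon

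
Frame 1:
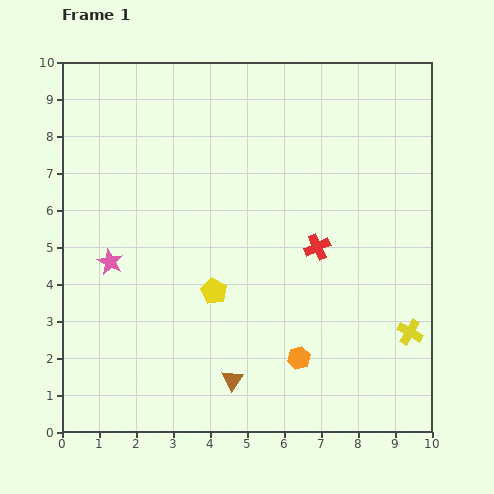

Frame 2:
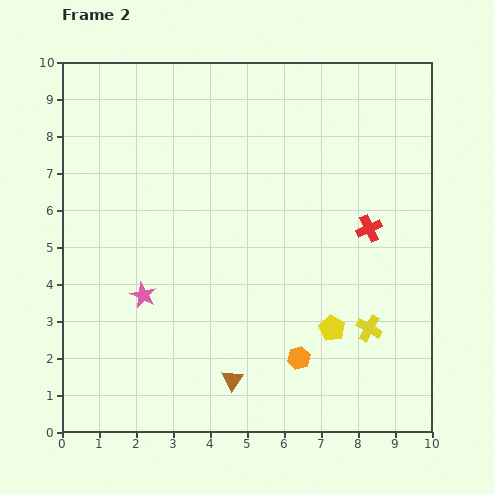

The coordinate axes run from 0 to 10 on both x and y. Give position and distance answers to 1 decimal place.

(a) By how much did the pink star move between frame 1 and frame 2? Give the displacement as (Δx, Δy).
(0.9, -0.9)

The pink star was at (1.3, 4.6) in frame 1 and (2.2, 3.7) in frame 2.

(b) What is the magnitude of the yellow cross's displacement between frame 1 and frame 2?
1.1

The yellow cross moved from (9.4, 2.7) to (8.3, 2.8), a distance of √(1.1² + 0.1²) ≈ 1.1.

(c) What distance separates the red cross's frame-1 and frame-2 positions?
1.5

The red cross moved from (6.9, 5.0) to (8.3, 5.5), a distance of √(1.4² + 0.5²) ≈ 1.5.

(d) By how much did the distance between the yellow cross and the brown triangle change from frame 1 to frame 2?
-1.0

Distance in frame 1: 5.0. Distance in frame 2: 4.0.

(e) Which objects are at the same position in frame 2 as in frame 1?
the orange hexagon, the brown triangle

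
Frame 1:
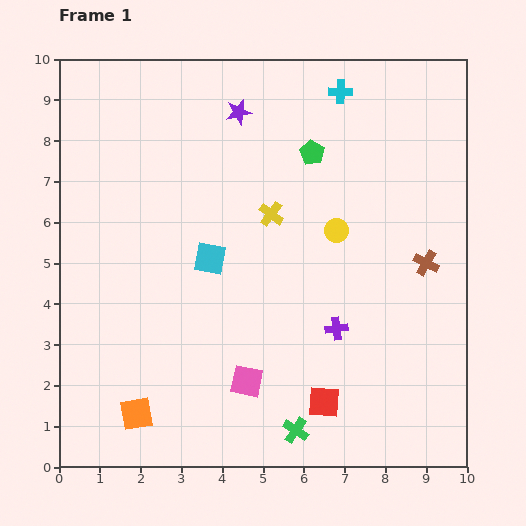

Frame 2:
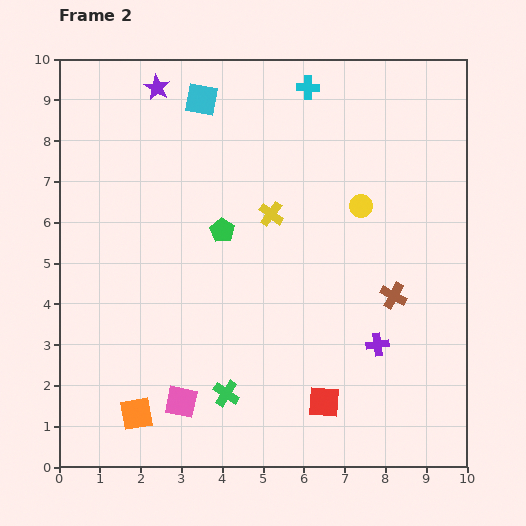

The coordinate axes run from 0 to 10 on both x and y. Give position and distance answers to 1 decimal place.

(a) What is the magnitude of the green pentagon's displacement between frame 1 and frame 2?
2.9

The green pentagon moved from (6.2, 7.7) to (4.0, 5.8), a distance of √(2.2² + 1.9²) ≈ 2.9.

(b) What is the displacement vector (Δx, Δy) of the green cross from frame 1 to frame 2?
(-1.7, 0.9)

The green cross was at (5.8, 0.9) in frame 1 and (4.1, 1.8) in frame 2.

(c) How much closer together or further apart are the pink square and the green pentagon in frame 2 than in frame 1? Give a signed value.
-1.5

Distance in frame 1: 5.8. Distance in frame 2: 4.3.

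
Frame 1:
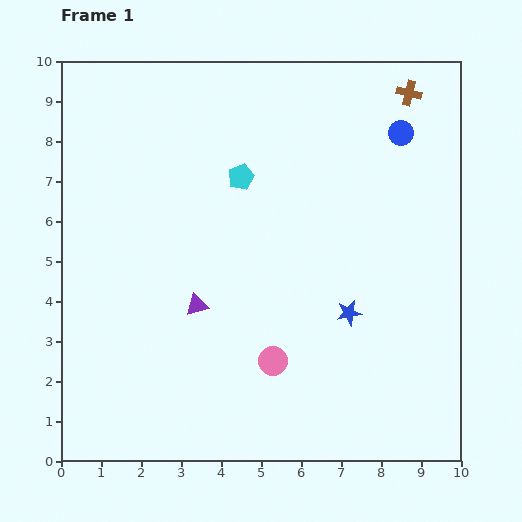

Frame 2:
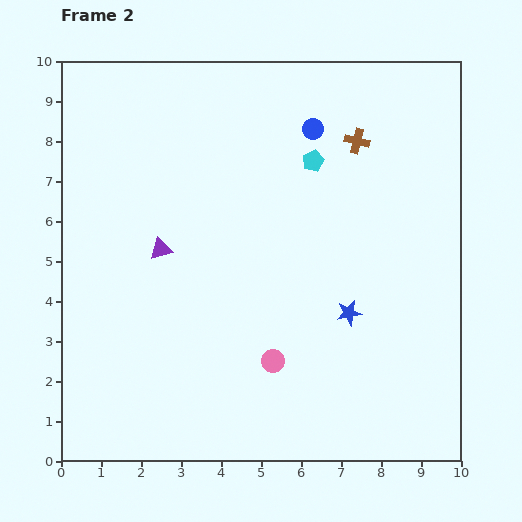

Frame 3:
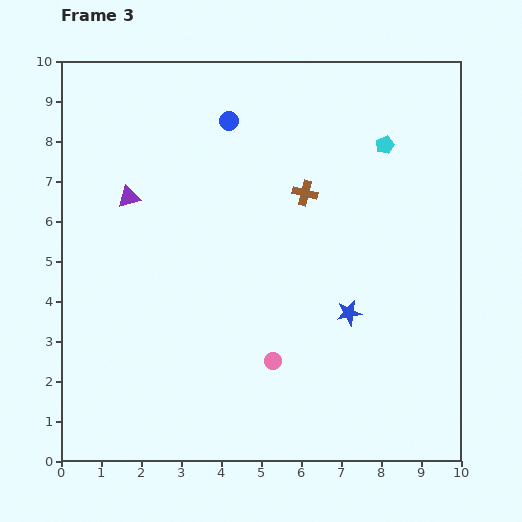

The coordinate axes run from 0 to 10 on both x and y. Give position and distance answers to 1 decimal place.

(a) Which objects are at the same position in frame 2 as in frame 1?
the blue star, the pink circle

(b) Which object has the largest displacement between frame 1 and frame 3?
the blue circle

(moved 4.3; next 3.7)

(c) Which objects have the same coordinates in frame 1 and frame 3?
the blue star, the pink circle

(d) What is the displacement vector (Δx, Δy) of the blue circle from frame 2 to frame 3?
(-2.1, 0.2)

The blue circle was at (6.3, 8.3) in frame 2 and (4.2, 8.5) in frame 3.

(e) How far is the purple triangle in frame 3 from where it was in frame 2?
1.5

The purple triangle moved from (2.5, 5.3) to (1.7, 6.6), a distance of √(0.8² + 1.3²) ≈ 1.5.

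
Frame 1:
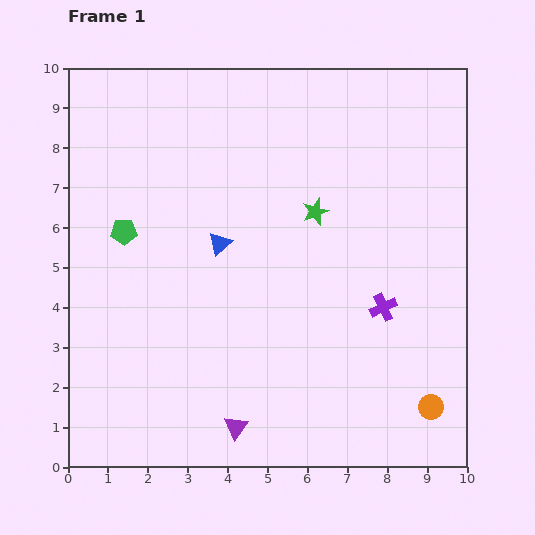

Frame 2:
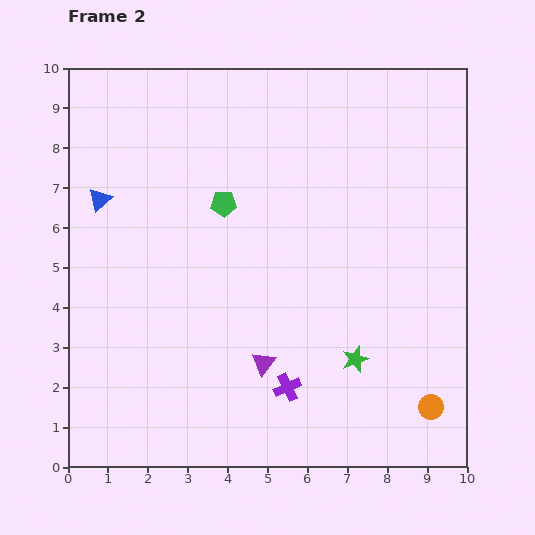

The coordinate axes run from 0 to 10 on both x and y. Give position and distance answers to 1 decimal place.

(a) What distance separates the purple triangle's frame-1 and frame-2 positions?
1.7

The purple triangle moved from (4.2, 1.0) to (4.9, 2.6), a distance of √(0.7² + 1.6²) ≈ 1.7.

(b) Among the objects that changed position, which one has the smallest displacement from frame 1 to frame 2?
the purple triangle

(moved 1.7)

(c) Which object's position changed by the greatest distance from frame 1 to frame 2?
the green star

(moved 3.8; next 3.2)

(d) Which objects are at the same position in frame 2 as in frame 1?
the orange circle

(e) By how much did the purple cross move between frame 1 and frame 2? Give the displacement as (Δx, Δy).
(-2.4, -2.0)

The purple cross was at (7.9, 4.0) in frame 1 and (5.5, 2.0) in frame 2.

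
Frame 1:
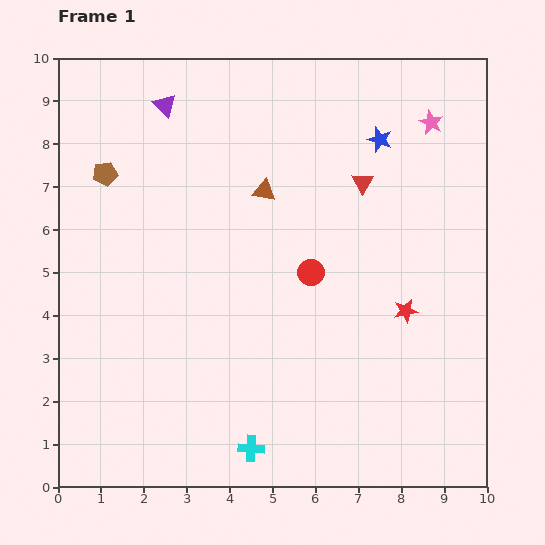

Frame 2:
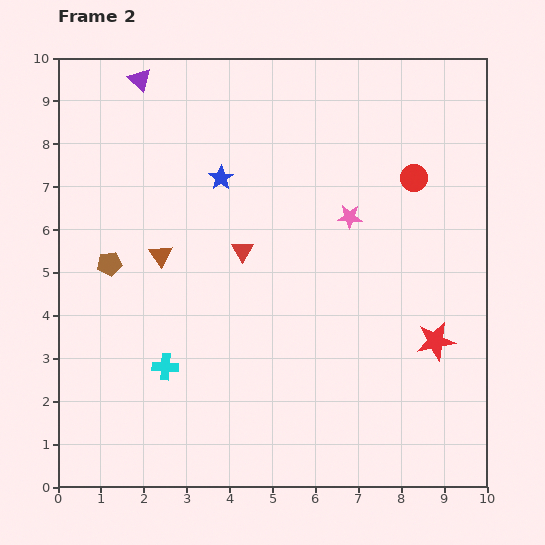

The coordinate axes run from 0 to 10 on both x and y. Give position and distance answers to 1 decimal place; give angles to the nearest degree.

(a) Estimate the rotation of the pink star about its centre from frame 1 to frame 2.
24° counter-clockwise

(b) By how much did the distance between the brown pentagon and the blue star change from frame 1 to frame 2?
-3.1

Distance in frame 1: 6.4. Distance in frame 2: 3.3.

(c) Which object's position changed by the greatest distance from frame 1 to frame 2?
the blue star

(moved 3.8; next 3.3)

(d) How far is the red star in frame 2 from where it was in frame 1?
1.0

The red star moved from (8.1, 4.1) to (8.8, 3.4), a distance of √(0.7² + 0.7²) ≈ 1.0.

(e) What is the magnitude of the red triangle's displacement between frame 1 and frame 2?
3.2

The red triangle moved from (7.1, 7.1) to (4.3, 5.5), a distance of √(2.8² + 1.6²) ≈ 3.2.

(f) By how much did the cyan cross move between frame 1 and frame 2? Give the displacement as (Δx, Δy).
(-2.0, 1.9)

The cyan cross was at (4.5, 0.9) in frame 1 and (2.5, 2.8) in frame 2.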